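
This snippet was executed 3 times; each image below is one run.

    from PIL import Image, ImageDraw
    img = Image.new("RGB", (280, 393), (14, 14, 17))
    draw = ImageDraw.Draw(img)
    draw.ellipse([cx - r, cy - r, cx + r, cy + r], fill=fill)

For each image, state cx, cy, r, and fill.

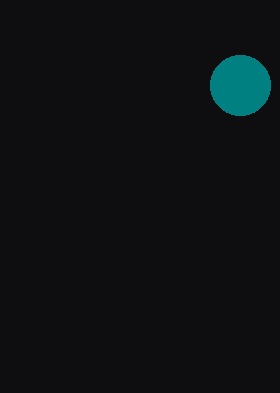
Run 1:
cx = 240, cy = 85, r = 30, fill = 'teal'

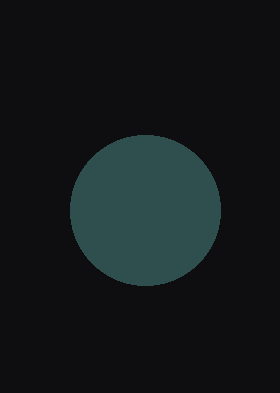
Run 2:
cx = 145
cy = 210
r = 75
fill = 'darkslategray'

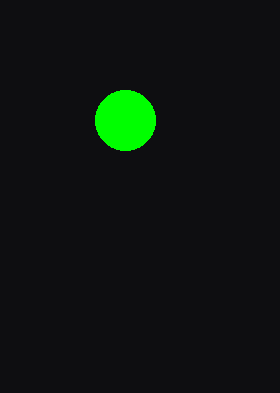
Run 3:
cx = 125, cy = 120, r = 30, fill = 'lime'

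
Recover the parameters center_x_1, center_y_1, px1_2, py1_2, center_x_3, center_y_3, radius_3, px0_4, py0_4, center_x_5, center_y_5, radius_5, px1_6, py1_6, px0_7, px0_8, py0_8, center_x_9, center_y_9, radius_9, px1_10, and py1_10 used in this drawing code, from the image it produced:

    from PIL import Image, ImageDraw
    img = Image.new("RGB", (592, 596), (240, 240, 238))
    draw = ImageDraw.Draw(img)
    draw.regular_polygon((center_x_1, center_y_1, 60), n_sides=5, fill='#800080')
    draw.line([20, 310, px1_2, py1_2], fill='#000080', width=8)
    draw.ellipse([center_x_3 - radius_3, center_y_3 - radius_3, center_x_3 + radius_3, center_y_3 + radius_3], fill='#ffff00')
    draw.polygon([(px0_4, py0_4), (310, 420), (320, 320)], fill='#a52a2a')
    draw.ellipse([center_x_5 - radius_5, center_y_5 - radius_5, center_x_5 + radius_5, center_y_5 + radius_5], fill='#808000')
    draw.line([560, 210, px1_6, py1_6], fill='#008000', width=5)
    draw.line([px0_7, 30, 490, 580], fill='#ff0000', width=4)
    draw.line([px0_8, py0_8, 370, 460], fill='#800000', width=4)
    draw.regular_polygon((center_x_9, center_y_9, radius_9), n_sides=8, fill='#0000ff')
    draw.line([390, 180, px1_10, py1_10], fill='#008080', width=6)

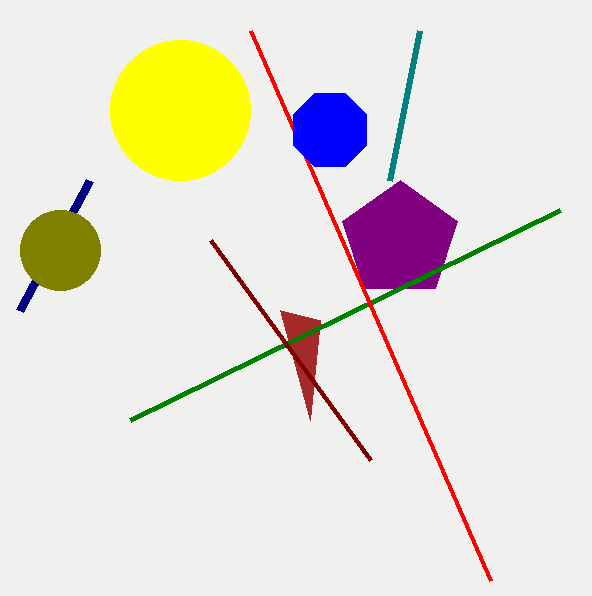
center_x_1 = 400, center_y_1 = 240, px1_2 = 90, py1_2 = 180, center_x_3 = 180, center_y_3 = 110, radius_3 = 70, px0_4 = 280, py0_4 = 310, center_x_5 = 60, center_y_5 = 250, radius_5 = 40, px1_6 = 130, py1_6 = 420, px0_7 = 250, px0_8 = 210, py0_8 = 240, center_x_9 = 330, center_y_9 = 130, radius_9 = 40, px1_10 = 420, py1_10 = 30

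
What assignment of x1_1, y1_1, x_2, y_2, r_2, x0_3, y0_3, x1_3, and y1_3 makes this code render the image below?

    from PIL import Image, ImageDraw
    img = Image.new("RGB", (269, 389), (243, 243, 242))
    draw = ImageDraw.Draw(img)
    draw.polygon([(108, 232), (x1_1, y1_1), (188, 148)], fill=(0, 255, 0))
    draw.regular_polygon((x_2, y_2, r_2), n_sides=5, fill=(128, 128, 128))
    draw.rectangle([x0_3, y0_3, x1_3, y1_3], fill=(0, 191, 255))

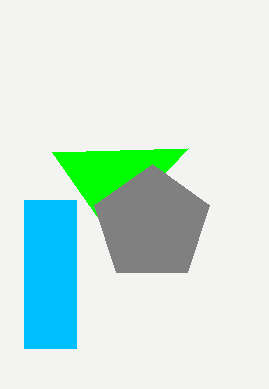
x1_1 = 52
y1_1 = 152
x_2 = 152
y_2 = 224
r_2 = 60
x0_3 = 24
y0_3 = 200
x1_3 = 76
y1_3 = 348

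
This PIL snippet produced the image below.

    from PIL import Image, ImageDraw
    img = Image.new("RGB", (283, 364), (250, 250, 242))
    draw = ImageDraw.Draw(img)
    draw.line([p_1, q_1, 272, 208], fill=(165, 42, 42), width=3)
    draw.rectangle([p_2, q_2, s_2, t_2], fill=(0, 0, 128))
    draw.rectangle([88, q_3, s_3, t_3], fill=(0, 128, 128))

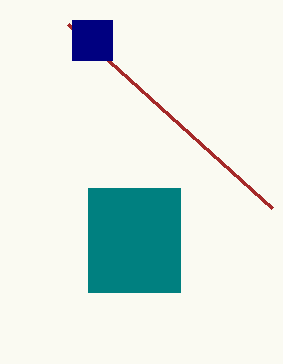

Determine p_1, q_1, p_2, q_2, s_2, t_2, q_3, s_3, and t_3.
p_1 = 68; q_1 = 24; p_2 = 72; q_2 = 20; s_2 = 112; t_2 = 60; q_3 = 188; s_3 = 180; t_3 = 292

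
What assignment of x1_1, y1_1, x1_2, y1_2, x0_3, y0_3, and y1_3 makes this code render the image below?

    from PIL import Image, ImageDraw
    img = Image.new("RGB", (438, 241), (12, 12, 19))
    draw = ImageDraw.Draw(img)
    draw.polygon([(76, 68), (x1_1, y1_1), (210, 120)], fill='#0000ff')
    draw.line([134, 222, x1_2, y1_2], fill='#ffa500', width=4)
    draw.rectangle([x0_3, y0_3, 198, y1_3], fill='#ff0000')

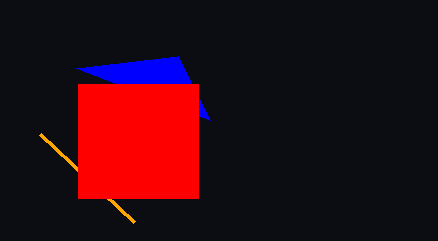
x1_1 = 178
y1_1 = 56
x1_2 = 40
y1_2 = 134
x0_3 = 78
y0_3 = 84
y1_3 = 198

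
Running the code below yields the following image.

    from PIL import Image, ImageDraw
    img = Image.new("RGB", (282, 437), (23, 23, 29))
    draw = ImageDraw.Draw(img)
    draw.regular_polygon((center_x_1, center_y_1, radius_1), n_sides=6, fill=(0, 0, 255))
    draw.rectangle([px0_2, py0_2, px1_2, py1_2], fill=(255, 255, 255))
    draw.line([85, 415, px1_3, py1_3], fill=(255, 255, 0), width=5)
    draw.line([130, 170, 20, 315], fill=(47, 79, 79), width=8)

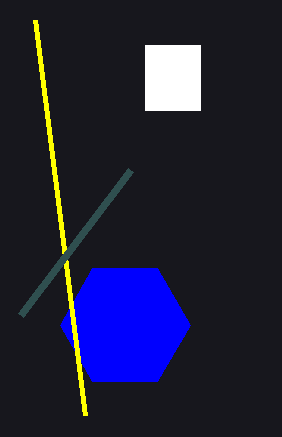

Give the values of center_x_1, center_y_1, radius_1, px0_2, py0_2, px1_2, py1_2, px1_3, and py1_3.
center_x_1 = 125; center_y_1 = 325; radius_1 = 65; px0_2 = 145; py0_2 = 45; px1_2 = 200; py1_2 = 110; px1_3 = 35; py1_3 = 20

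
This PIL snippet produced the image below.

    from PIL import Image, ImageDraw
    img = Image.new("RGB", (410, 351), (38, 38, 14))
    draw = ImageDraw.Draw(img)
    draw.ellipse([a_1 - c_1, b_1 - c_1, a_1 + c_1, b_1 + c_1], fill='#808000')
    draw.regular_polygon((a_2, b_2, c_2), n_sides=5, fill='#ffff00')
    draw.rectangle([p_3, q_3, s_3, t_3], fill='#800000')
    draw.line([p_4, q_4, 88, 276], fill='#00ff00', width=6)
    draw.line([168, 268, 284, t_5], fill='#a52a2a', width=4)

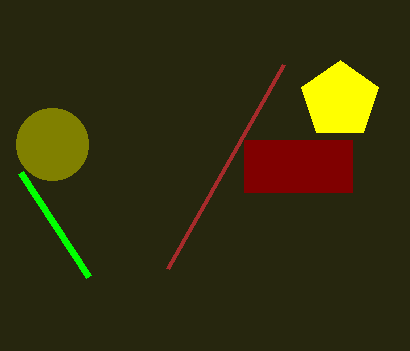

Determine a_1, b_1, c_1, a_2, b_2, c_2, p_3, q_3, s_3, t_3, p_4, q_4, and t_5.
a_1 = 52, b_1 = 144, c_1 = 36, a_2 = 340, b_2 = 100, c_2 = 40, p_3 = 244, q_3 = 140, s_3 = 352, t_3 = 192, p_4 = 20, q_4 = 172, t_5 = 64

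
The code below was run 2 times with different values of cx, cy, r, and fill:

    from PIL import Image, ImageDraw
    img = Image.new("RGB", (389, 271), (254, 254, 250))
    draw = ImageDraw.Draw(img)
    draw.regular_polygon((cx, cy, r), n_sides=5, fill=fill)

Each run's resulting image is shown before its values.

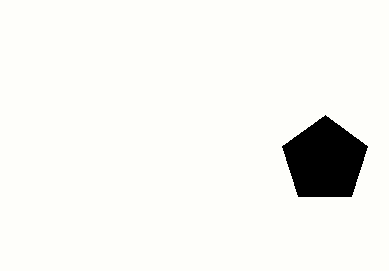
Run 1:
cx = 325
cy = 160
r = 45
fill = 'black'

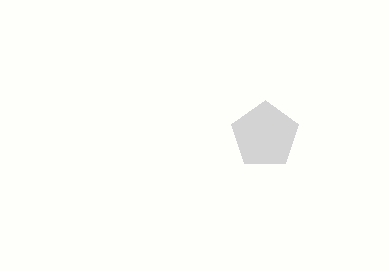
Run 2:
cx = 265
cy = 135
r = 35
fill = 'lightgray'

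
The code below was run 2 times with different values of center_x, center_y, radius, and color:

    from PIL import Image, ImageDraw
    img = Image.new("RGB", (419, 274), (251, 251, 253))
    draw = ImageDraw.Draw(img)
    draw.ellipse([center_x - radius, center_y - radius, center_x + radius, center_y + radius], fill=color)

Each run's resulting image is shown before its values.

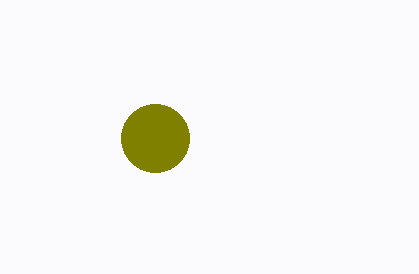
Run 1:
center_x = 155, center_y = 138, radius = 34, color = 'olive'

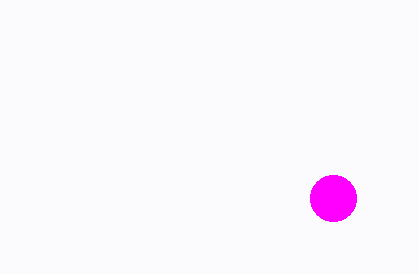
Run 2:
center_x = 333, center_y = 198, radius = 23, color = 'magenta'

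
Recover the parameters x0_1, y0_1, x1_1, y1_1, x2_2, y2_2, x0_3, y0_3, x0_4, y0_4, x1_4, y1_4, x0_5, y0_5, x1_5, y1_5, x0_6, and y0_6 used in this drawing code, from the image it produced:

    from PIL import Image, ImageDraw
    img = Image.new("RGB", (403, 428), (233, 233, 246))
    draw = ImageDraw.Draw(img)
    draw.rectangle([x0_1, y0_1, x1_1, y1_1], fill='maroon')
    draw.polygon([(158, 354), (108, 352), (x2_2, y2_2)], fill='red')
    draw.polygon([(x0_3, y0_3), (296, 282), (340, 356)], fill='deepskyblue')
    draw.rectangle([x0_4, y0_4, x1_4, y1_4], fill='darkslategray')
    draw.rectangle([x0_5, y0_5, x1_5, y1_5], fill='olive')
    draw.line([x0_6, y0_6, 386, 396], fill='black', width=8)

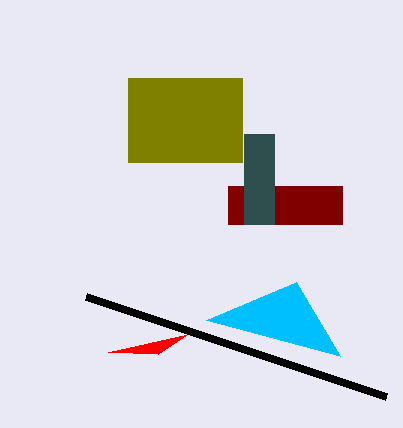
x0_1 = 228
y0_1 = 186
x1_1 = 342
y1_1 = 224
x2_2 = 188
y2_2 = 334
x0_3 = 206
y0_3 = 320
x0_4 = 244
y0_4 = 134
x1_4 = 274
y1_4 = 224
x0_5 = 128
y0_5 = 78
x1_5 = 242
y1_5 = 162
x0_6 = 86
y0_6 = 296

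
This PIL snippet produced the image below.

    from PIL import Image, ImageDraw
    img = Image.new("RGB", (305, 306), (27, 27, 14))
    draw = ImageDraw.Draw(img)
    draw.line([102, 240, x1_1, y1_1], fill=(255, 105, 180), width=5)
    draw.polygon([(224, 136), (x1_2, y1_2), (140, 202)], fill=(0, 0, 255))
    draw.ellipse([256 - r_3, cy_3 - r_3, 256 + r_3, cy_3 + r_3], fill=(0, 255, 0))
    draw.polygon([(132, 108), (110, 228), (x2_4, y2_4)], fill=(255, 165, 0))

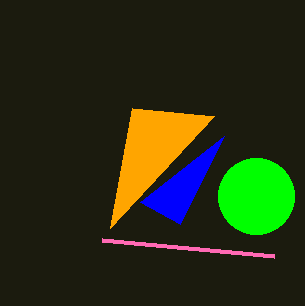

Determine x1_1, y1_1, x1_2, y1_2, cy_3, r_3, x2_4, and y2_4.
x1_1 = 274, y1_1 = 256, x1_2 = 180, y1_2 = 224, cy_3 = 196, r_3 = 38, x2_4 = 214, y2_4 = 116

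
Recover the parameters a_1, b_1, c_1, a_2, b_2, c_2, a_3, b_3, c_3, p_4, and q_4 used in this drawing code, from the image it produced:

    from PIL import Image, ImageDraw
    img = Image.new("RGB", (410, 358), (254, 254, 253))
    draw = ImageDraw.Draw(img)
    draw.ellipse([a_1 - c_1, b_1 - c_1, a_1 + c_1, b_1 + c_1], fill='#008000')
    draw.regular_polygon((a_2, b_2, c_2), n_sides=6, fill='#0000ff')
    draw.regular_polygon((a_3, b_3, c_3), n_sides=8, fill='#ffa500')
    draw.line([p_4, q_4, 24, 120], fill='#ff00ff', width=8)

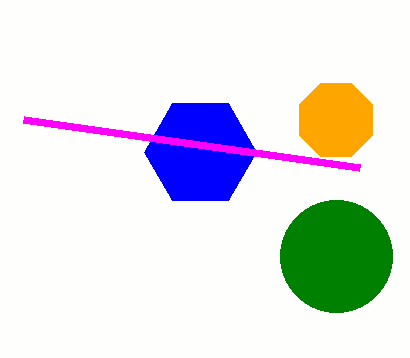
a_1 = 336
b_1 = 256
c_1 = 56
a_2 = 200
b_2 = 152
c_2 = 56
a_3 = 336
b_3 = 120
c_3 = 40
p_4 = 360
q_4 = 168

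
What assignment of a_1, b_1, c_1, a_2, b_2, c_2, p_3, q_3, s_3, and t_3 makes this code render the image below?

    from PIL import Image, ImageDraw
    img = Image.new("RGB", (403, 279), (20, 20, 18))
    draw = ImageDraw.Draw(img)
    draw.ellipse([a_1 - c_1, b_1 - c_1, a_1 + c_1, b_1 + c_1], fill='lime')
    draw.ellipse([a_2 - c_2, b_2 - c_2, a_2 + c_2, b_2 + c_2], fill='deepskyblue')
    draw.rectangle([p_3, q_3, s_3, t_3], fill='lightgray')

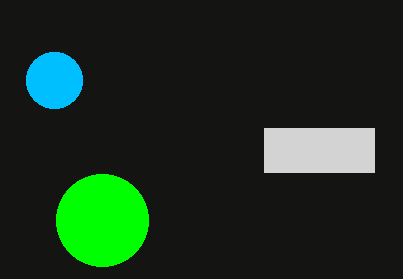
a_1 = 102; b_1 = 220; c_1 = 46; a_2 = 54; b_2 = 80; c_2 = 28; p_3 = 264; q_3 = 128; s_3 = 374; t_3 = 172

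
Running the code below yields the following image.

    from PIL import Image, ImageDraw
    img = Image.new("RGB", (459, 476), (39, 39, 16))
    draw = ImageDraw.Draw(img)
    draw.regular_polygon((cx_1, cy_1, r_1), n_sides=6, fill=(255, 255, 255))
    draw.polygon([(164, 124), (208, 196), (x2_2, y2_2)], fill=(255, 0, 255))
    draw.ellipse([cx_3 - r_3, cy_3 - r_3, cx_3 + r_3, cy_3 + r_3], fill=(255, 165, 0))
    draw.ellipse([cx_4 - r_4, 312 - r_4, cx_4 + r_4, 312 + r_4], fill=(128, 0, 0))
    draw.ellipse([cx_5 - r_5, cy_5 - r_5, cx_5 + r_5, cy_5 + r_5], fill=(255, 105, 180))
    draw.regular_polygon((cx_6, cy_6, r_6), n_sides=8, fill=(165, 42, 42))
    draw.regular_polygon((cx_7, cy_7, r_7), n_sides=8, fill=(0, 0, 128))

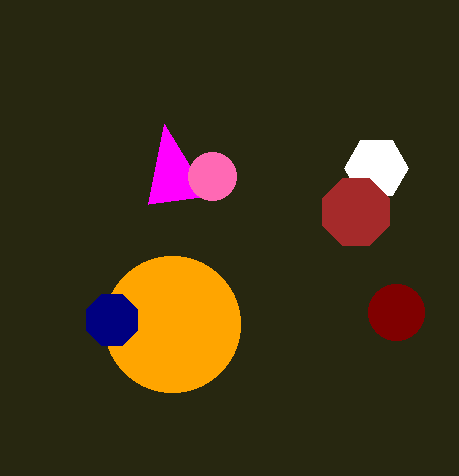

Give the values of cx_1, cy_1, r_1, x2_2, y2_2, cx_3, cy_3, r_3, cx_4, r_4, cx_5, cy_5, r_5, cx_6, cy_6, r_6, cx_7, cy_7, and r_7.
cx_1 = 376, cy_1 = 168, r_1 = 32, x2_2 = 148, y2_2 = 204, cx_3 = 172, cy_3 = 324, r_3 = 68, cx_4 = 396, r_4 = 28, cx_5 = 212, cy_5 = 176, r_5 = 24, cx_6 = 356, cy_6 = 212, r_6 = 36, cx_7 = 112, cy_7 = 320, r_7 = 28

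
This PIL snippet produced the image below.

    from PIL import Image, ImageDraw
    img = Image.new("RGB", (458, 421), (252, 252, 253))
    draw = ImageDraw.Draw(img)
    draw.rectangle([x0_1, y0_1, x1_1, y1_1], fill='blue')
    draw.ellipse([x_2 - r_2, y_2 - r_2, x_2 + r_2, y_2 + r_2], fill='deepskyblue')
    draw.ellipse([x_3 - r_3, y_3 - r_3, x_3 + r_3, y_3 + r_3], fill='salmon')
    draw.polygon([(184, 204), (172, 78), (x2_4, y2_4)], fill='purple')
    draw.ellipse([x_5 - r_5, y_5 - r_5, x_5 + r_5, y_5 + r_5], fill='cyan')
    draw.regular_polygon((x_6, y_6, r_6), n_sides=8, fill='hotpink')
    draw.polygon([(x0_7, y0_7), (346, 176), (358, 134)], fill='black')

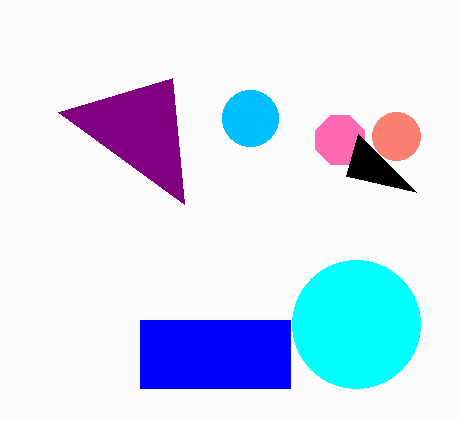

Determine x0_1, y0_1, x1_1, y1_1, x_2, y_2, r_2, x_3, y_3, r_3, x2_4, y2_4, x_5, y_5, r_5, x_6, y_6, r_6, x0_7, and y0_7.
x0_1 = 140; y0_1 = 320; x1_1 = 290; y1_1 = 388; x_2 = 250; y_2 = 118; r_2 = 28; x_3 = 396; y_3 = 136; r_3 = 24; x2_4 = 58; y2_4 = 112; x_5 = 356; y_5 = 324; r_5 = 64; x_6 = 340; y_6 = 140; r_6 = 26; x0_7 = 416; y0_7 = 192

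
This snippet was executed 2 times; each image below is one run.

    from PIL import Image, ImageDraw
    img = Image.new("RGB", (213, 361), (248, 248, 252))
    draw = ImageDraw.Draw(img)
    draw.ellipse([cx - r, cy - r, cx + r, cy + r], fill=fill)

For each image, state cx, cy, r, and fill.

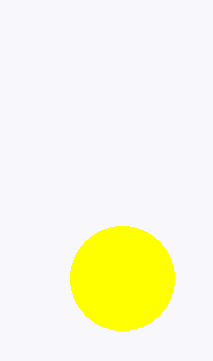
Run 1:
cx = 122, cy = 278, r = 52, fill = 'yellow'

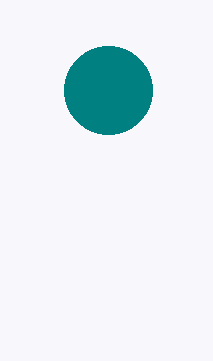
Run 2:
cx = 108; cy = 90; r = 44; fill = 'teal'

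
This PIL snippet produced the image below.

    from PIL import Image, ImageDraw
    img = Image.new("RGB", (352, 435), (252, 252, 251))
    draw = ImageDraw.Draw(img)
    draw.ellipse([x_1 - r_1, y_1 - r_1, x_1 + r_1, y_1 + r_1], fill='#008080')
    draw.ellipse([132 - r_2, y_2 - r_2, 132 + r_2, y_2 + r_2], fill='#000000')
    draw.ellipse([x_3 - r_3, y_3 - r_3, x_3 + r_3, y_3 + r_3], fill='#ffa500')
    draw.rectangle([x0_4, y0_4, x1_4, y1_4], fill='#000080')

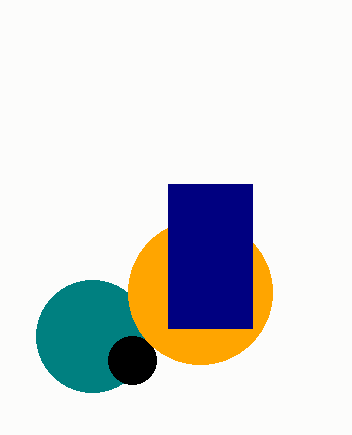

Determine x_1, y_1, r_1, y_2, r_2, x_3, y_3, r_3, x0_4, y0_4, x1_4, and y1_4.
x_1 = 92; y_1 = 336; r_1 = 56; y_2 = 360; r_2 = 24; x_3 = 200; y_3 = 292; r_3 = 72; x0_4 = 168; y0_4 = 184; x1_4 = 252; y1_4 = 328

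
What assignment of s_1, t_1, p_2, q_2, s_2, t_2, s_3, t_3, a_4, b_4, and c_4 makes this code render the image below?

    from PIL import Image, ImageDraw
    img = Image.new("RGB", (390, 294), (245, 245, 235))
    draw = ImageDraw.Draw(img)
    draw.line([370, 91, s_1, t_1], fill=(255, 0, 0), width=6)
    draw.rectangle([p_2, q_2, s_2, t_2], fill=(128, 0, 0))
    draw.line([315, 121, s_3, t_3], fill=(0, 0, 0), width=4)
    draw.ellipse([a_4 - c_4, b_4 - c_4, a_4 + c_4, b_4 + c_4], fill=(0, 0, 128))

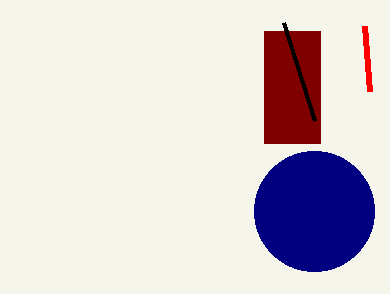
s_1 = 365
t_1 = 26
p_2 = 264
q_2 = 31
s_2 = 320
t_2 = 143
s_3 = 284
t_3 = 23
a_4 = 314
b_4 = 211
c_4 = 60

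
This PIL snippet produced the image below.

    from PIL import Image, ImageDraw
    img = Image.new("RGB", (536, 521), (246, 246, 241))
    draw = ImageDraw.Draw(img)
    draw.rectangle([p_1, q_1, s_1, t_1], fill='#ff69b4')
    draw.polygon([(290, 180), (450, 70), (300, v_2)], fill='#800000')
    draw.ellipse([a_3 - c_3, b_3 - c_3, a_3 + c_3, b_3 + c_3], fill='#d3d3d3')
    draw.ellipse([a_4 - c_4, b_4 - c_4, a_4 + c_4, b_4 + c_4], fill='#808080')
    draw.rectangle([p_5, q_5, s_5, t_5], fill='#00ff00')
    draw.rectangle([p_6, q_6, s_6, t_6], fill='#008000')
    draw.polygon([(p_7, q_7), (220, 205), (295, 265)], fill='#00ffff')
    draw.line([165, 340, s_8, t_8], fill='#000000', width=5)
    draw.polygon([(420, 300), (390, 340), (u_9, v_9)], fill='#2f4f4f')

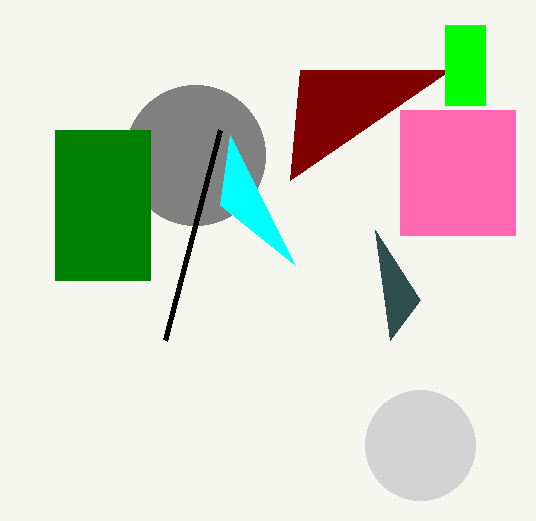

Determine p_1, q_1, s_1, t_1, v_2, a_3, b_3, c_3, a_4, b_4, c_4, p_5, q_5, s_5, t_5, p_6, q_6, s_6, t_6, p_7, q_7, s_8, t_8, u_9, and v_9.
p_1 = 400, q_1 = 110, s_1 = 515, t_1 = 235, v_2 = 70, a_3 = 420, b_3 = 445, c_3 = 55, a_4 = 195, b_4 = 155, c_4 = 70, p_5 = 445, q_5 = 25, s_5 = 485, t_5 = 105, p_6 = 55, q_6 = 130, s_6 = 150, t_6 = 280, p_7 = 230, q_7 = 135, s_8 = 220, t_8 = 130, u_9 = 375, v_9 = 230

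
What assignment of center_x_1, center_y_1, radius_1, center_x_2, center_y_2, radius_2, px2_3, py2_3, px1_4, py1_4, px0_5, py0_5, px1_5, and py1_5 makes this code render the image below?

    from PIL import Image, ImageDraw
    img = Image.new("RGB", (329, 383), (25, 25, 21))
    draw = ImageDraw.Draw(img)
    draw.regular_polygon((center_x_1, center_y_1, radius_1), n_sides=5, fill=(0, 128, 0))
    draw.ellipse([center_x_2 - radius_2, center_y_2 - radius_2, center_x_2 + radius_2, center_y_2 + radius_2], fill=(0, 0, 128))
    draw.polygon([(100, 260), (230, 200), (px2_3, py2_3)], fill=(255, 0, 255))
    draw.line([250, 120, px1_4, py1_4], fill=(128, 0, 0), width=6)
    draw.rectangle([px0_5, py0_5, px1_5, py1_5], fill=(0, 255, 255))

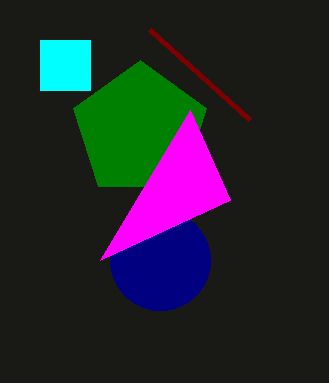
center_x_1 = 140
center_y_1 = 130
radius_1 = 70
center_x_2 = 160
center_y_2 = 260
radius_2 = 50
px2_3 = 190
py2_3 = 110
px1_4 = 150
py1_4 = 30
px0_5 = 40
py0_5 = 40
px1_5 = 90
py1_5 = 90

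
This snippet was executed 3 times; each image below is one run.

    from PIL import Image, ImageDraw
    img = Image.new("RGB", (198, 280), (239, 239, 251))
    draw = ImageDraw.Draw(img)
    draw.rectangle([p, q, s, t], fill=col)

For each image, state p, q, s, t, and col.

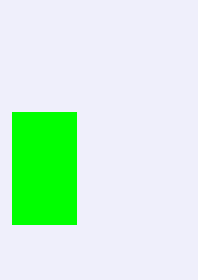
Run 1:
p = 12; q = 112; s = 76; t = 224; col = 'lime'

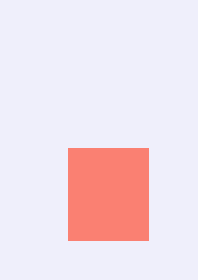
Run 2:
p = 68, q = 148, s = 148, t = 240, col = 'salmon'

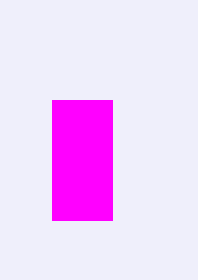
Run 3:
p = 52, q = 100, s = 112, t = 220, col = 'magenta'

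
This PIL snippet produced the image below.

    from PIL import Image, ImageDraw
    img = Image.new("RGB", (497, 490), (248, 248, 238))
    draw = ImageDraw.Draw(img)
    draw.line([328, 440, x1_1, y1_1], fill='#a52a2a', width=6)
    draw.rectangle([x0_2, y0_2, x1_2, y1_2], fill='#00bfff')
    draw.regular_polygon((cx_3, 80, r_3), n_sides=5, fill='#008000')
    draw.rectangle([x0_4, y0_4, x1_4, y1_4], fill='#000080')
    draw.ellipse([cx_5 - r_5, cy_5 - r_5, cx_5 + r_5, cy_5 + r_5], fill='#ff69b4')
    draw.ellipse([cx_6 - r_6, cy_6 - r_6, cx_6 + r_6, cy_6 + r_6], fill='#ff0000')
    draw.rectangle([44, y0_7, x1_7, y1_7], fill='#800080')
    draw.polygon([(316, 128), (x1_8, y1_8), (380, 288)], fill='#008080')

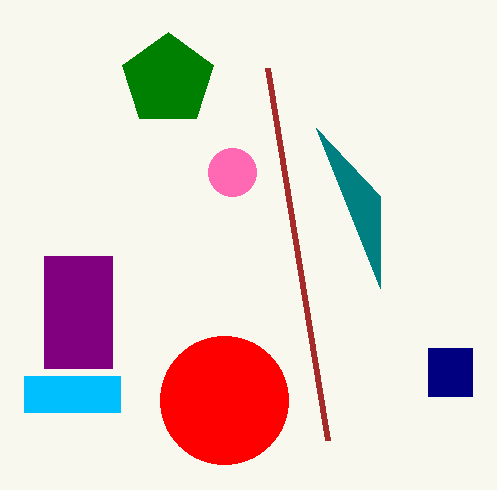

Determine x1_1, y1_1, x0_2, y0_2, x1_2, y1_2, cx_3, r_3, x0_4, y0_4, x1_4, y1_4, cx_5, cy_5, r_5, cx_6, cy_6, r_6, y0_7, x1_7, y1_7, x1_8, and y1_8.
x1_1 = 268
y1_1 = 68
x0_2 = 24
y0_2 = 376
x1_2 = 120
y1_2 = 412
cx_3 = 168
r_3 = 48
x0_4 = 428
y0_4 = 348
x1_4 = 472
y1_4 = 396
cx_5 = 232
cy_5 = 172
r_5 = 24
cx_6 = 224
cy_6 = 400
r_6 = 64
y0_7 = 256
x1_7 = 112
y1_7 = 368
x1_8 = 380
y1_8 = 196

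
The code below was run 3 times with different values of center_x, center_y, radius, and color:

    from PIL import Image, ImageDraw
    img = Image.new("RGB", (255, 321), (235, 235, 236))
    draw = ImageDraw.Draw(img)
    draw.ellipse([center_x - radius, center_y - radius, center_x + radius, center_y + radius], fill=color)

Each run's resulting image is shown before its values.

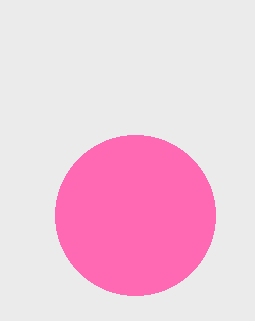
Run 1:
center_x = 135; center_y = 215; radius = 80; color = 'hotpink'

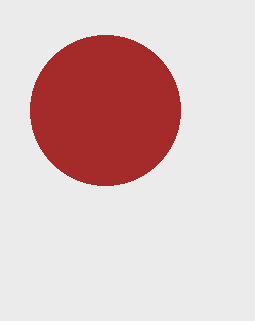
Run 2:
center_x = 105, center_y = 110, radius = 75, color = 'brown'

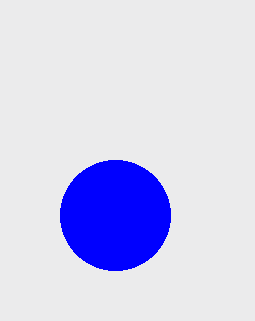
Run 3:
center_x = 115, center_y = 215, radius = 55, color = 'blue'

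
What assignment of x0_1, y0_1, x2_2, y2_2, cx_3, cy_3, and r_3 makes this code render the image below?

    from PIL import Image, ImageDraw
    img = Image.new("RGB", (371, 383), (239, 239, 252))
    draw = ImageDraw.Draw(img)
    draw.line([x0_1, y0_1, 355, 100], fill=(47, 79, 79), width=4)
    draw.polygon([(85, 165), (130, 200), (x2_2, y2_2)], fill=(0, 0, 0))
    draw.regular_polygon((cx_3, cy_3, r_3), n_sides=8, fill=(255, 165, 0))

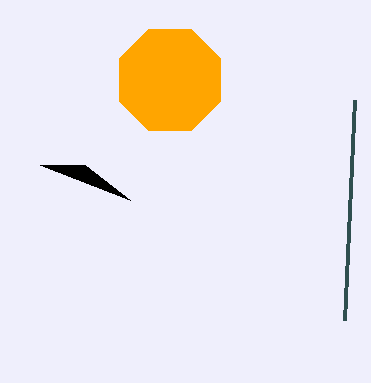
x0_1 = 345
y0_1 = 320
x2_2 = 40
y2_2 = 165
cx_3 = 170
cy_3 = 80
r_3 = 55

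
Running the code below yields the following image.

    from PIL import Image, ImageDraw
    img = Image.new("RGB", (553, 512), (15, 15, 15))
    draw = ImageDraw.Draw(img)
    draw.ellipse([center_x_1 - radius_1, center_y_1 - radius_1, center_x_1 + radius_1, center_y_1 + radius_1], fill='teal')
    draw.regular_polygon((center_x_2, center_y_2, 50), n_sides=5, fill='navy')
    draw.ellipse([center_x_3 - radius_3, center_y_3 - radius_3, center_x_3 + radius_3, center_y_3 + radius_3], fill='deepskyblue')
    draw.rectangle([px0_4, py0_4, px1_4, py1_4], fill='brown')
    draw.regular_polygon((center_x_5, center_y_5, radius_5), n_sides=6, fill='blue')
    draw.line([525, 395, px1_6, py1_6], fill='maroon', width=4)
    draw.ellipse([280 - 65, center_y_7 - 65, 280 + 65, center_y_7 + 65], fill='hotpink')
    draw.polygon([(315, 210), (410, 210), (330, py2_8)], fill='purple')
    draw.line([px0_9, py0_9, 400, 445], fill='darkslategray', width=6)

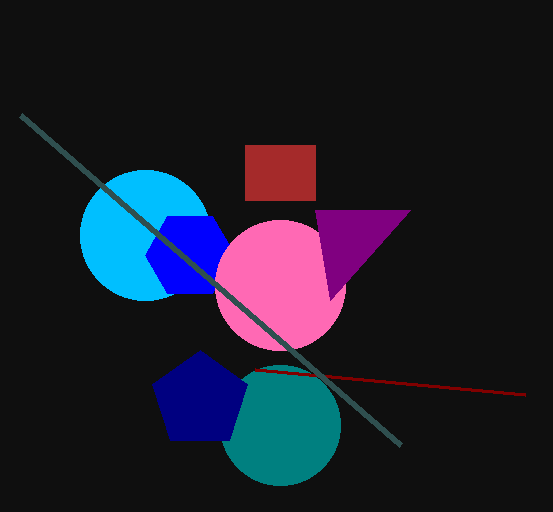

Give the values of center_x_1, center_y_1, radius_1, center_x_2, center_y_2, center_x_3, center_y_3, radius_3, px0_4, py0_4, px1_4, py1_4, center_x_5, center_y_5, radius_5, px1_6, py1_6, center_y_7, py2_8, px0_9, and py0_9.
center_x_1 = 280, center_y_1 = 425, radius_1 = 60, center_x_2 = 200, center_y_2 = 400, center_x_3 = 145, center_y_3 = 235, radius_3 = 65, px0_4 = 245, py0_4 = 145, px1_4 = 315, py1_4 = 200, center_x_5 = 190, center_y_5 = 255, radius_5 = 45, px1_6 = 255, py1_6 = 370, center_y_7 = 285, py2_8 = 300, px0_9 = 20, py0_9 = 115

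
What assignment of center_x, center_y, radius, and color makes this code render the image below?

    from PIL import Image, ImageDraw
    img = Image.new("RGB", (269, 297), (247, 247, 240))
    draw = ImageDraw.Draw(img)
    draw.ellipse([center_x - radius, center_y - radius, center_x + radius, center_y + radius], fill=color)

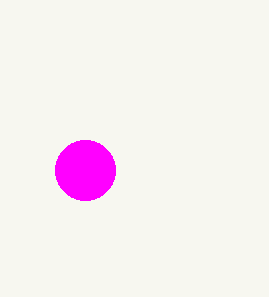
center_x = 85; center_y = 170; radius = 30; color = 'magenta'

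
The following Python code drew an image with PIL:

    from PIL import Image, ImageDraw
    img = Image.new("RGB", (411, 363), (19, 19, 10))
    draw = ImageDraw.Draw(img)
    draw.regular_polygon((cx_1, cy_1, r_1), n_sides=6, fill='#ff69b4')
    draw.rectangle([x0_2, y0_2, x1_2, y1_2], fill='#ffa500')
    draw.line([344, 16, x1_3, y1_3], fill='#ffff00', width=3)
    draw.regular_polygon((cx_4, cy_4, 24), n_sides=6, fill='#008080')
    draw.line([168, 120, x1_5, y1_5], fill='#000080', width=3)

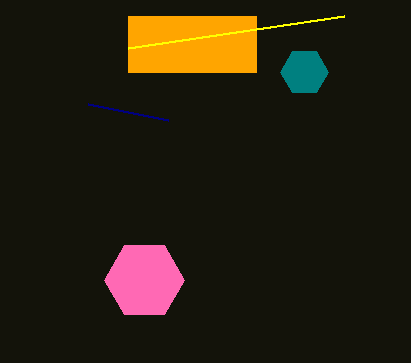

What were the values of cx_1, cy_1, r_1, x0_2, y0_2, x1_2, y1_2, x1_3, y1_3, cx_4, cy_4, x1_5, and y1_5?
cx_1 = 144; cy_1 = 280; r_1 = 40; x0_2 = 128; y0_2 = 16; x1_2 = 256; y1_2 = 72; x1_3 = 128; y1_3 = 48; cx_4 = 304; cy_4 = 72; x1_5 = 88; y1_5 = 104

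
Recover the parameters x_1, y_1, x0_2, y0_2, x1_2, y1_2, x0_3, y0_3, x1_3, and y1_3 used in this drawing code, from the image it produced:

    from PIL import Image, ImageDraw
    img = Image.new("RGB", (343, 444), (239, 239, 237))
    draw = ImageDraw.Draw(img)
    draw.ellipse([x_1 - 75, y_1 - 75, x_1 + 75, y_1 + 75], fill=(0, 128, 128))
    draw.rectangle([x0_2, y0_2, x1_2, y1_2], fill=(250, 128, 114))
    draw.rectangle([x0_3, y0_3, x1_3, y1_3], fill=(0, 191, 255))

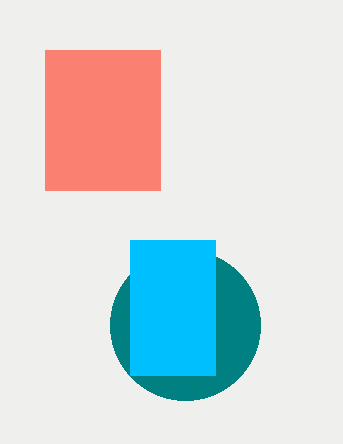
x_1 = 185, y_1 = 325, x0_2 = 45, y0_2 = 50, x1_2 = 160, y1_2 = 190, x0_3 = 130, y0_3 = 240, x1_3 = 215, y1_3 = 375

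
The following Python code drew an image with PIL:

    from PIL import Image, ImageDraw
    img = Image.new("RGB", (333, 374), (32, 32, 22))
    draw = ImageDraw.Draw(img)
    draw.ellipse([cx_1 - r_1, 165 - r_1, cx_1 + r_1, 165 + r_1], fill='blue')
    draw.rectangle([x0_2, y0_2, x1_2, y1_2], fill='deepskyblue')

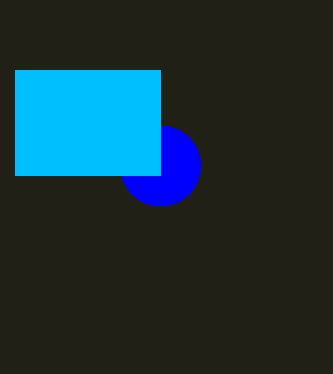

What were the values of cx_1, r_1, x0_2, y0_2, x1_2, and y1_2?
cx_1 = 160
r_1 = 40
x0_2 = 15
y0_2 = 70
x1_2 = 160
y1_2 = 175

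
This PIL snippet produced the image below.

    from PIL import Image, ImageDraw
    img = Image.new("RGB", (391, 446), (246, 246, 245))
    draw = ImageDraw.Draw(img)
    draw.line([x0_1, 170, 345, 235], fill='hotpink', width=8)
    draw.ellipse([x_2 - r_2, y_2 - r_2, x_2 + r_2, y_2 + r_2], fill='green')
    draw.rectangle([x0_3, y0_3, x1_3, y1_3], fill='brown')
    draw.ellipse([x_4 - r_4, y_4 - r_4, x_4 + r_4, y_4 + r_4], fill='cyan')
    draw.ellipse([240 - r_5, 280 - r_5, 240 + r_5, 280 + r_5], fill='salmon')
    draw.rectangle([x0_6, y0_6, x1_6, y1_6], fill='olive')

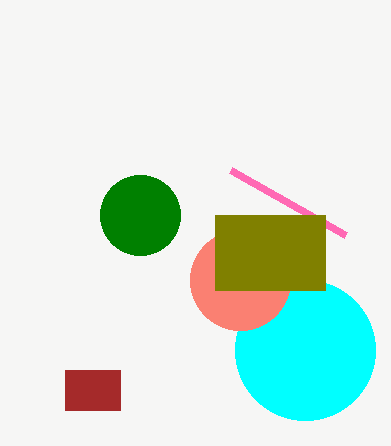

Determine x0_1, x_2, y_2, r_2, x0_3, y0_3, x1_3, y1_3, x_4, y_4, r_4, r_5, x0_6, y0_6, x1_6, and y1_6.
x0_1 = 230, x_2 = 140, y_2 = 215, r_2 = 40, x0_3 = 65, y0_3 = 370, x1_3 = 120, y1_3 = 410, x_4 = 305, y_4 = 350, r_4 = 70, r_5 = 50, x0_6 = 215, y0_6 = 215, x1_6 = 325, y1_6 = 290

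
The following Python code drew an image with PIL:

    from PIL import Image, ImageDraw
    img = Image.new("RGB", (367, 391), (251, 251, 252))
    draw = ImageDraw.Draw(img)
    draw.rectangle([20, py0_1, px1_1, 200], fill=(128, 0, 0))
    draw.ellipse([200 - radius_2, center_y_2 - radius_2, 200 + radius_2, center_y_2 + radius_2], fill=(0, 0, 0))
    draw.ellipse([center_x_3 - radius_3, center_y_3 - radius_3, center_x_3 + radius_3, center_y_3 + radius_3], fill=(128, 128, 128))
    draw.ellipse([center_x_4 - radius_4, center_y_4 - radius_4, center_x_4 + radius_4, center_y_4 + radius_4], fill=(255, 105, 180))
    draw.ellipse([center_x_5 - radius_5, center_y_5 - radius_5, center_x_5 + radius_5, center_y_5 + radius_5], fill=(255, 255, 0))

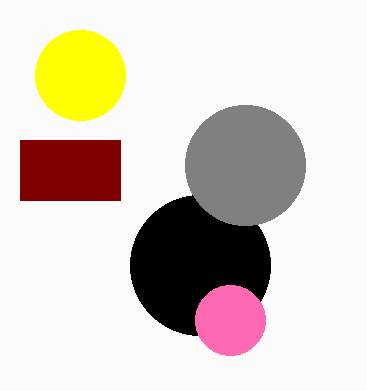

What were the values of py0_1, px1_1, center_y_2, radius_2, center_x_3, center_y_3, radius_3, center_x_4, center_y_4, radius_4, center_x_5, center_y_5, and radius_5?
py0_1 = 140, px1_1 = 120, center_y_2 = 265, radius_2 = 70, center_x_3 = 245, center_y_3 = 165, radius_3 = 60, center_x_4 = 230, center_y_4 = 320, radius_4 = 35, center_x_5 = 80, center_y_5 = 75, radius_5 = 45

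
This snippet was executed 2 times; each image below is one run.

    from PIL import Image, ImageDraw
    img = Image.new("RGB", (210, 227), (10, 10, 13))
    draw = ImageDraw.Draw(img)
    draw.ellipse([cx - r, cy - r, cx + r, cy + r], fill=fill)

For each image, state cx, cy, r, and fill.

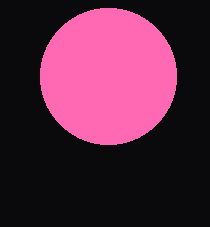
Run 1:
cx = 108
cy = 76
r = 68
fill = 'hotpink'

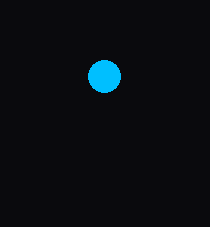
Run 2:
cx = 104; cy = 76; r = 16; fill = 'deepskyblue'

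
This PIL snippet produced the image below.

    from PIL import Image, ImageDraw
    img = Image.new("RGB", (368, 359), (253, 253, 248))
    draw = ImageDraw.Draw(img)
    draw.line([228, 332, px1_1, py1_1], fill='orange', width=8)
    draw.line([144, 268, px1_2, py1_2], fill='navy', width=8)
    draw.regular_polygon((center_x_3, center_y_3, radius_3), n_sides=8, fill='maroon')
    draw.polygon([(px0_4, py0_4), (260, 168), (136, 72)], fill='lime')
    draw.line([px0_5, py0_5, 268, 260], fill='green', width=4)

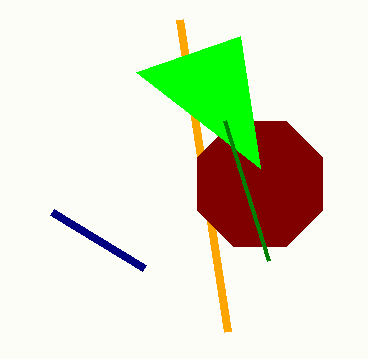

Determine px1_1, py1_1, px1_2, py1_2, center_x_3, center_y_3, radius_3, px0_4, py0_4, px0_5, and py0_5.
px1_1 = 180; py1_1 = 20; px1_2 = 52; py1_2 = 212; center_x_3 = 260; center_y_3 = 184; radius_3 = 68; px0_4 = 240; py0_4 = 36; px0_5 = 224; py0_5 = 120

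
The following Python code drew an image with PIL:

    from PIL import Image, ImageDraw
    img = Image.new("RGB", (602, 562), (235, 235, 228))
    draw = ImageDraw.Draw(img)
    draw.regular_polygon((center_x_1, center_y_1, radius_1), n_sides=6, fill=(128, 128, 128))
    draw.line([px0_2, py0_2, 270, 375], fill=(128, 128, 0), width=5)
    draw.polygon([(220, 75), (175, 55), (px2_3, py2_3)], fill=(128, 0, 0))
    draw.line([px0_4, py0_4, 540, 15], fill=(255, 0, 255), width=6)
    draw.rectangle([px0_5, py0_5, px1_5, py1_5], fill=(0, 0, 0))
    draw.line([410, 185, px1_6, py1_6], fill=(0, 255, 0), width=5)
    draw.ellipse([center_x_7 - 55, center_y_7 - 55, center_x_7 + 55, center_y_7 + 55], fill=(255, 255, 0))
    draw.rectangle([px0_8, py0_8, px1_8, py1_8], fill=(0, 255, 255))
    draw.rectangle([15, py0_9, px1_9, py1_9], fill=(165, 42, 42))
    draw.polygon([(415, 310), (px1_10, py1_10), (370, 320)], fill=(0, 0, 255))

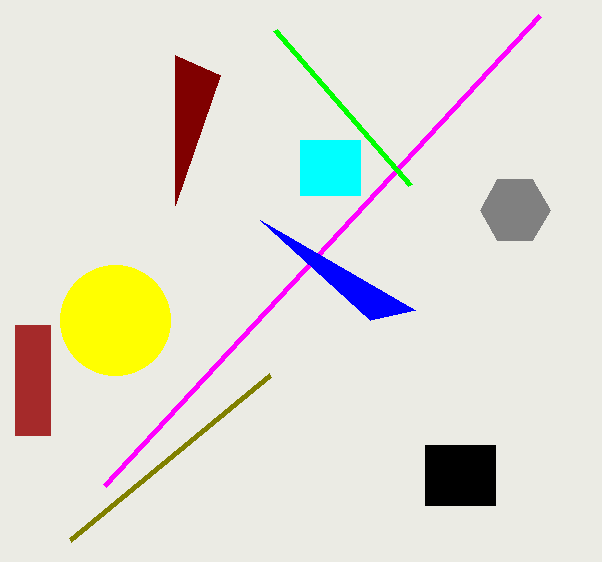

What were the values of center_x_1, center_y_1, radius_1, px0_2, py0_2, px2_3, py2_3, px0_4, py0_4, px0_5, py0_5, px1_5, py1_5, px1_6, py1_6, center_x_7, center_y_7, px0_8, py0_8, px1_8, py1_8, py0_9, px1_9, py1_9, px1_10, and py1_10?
center_x_1 = 515, center_y_1 = 210, radius_1 = 35, px0_2 = 70, py0_2 = 540, px2_3 = 175, py2_3 = 205, px0_4 = 105, py0_4 = 485, px0_5 = 425, py0_5 = 445, px1_5 = 495, py1_5 = 505, px1_6 = 275, py1_6 = 30, center_x_7 = 115, center_y_7 = 320, px0_8 = 300, py0_8 = 140, px1_8 = 360, py1_8 = 195, py0_9 = 325, px1_9 = 50, py1_9 = 435, px1_10 = 260, py1_10 = 220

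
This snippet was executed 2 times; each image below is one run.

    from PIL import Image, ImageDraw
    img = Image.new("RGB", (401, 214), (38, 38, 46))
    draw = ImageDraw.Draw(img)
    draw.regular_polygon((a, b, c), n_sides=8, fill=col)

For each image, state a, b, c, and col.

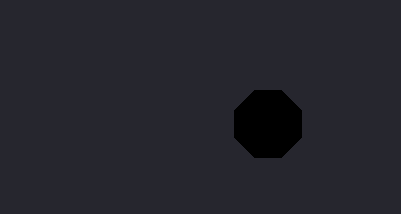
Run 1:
a = 268
b = 124
c = 36
col = 'black'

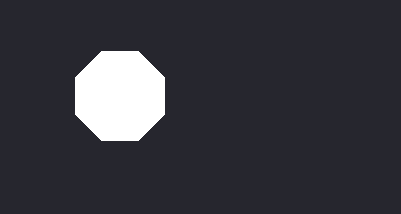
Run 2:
a = 120
b = 96
c = 48
col = 'white'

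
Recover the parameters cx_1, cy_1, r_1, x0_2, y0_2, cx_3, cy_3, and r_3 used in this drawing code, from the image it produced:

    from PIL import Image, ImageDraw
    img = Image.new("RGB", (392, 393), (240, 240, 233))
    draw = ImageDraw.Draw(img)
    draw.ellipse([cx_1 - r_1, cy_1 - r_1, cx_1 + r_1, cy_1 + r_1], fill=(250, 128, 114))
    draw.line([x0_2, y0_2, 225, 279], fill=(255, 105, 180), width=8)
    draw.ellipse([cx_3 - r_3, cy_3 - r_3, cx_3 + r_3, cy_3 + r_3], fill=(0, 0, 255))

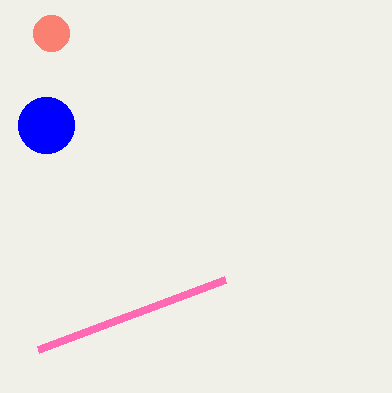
cx_1 = 51
cy_1 = 33
r_1 = 18
x0_2 = 38
y0_2 = 349
cx_3 = 46
cy_3 = 125
r_3 = 28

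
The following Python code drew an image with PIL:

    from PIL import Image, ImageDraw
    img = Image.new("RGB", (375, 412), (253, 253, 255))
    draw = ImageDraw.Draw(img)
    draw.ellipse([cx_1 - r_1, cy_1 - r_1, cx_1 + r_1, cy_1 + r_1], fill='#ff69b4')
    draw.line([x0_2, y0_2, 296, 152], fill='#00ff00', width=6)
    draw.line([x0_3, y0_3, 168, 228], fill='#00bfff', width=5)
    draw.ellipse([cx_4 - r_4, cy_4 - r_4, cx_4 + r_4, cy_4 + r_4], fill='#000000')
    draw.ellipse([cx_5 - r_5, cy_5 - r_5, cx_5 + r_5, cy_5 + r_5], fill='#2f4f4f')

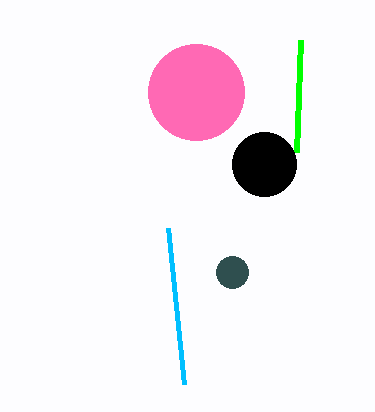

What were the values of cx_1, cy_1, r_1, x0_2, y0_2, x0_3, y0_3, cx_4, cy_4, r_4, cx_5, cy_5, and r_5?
cx_1 = 196
cy_1 = 92
r_1 = 48
x0_2 = 300
y0_2 = 40
x0_3 = 184
y0_3 = 384
cx_4 = 264
cy_4 = 164
r_4 = 32
cx_5 = 232
cy_5 = 272
r_5 = 16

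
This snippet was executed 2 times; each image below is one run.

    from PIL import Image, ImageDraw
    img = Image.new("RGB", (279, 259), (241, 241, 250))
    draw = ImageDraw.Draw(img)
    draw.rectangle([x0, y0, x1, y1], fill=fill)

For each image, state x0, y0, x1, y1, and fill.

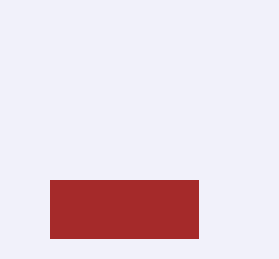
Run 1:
x0 = 50, y0 = 180, x1 = 198, y1 = 238, fill = 'brown'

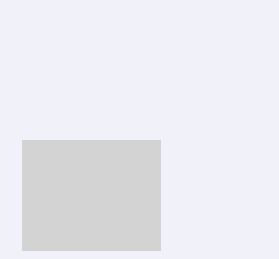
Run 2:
x0 = 22
y0 = 140
x1 = 160
y1 = 250
fill = 'lightgray'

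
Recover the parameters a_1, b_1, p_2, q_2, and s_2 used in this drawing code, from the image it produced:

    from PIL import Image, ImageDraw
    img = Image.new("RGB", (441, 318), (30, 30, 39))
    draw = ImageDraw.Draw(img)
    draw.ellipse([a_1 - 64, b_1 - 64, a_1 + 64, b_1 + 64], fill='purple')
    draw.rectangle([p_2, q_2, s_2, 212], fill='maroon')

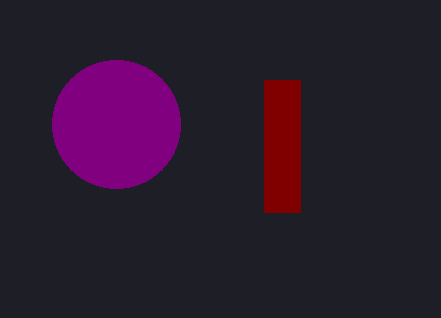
a_1 = 116
b_1 = 124
p_2 = 264
q_2 = 80
s_2 = 300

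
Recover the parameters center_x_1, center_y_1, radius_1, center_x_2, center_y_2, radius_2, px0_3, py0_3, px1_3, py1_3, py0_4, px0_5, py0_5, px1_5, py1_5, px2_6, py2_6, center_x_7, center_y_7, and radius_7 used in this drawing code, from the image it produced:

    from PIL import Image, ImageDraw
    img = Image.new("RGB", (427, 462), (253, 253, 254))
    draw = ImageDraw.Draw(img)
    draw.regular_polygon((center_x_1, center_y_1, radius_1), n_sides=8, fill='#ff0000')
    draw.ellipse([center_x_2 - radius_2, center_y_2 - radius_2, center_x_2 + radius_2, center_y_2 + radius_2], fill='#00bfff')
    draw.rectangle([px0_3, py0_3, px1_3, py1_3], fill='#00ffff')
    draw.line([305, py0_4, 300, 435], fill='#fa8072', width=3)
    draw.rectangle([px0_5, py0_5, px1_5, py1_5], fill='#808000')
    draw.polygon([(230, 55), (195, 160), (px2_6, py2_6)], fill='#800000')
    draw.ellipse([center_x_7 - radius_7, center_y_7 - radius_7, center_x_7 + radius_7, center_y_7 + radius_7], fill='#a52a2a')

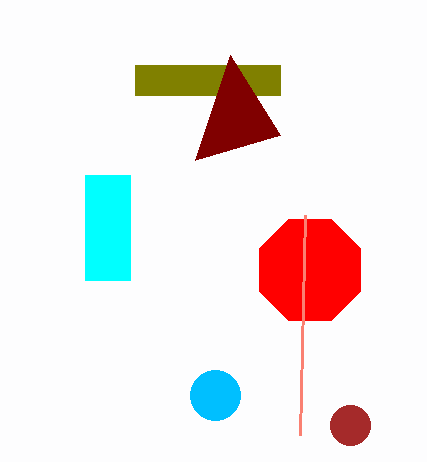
center_x_1 = 310; center_y_1 = 270; radius_1 = 55; center_x_2 = 215; center_y_2 = 395; radius_2 = 25; px0_3 = 85; py0_3 = 175; px1_3 = 130; py1_3 = 280; py0_4 = 215; px0_5 = 135; py0_5 = 65; px1_5 = 280; py1_5 = 95; px2_6 = 280; py2_6 = 135; center_x_7 = 350; center_y_7 = 425; radius_7 = 20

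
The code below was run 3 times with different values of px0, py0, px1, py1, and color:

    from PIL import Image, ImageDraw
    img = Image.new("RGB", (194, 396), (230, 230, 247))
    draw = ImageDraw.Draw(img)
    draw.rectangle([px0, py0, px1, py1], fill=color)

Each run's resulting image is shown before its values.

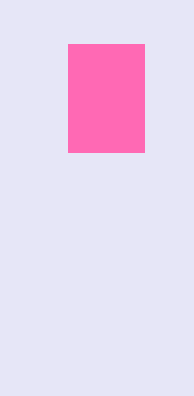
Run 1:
px0 = 68, py0 = 44, px1 = 144, py1 = 152, color = 'hotpink'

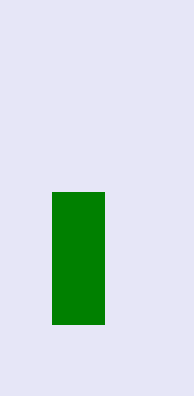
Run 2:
px0 = 52, py0 = 192, px1 = 104, py1 = 324, color = 'green'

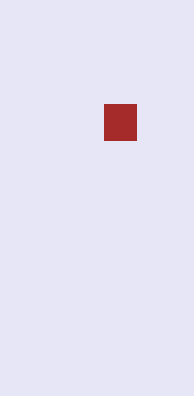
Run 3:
px0 = 104; py0 = 104; px1 = 136; py1 = 140; color = 'brown'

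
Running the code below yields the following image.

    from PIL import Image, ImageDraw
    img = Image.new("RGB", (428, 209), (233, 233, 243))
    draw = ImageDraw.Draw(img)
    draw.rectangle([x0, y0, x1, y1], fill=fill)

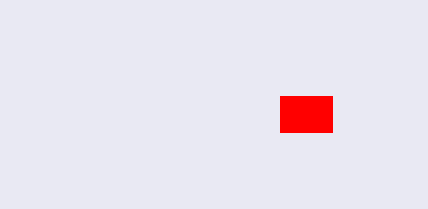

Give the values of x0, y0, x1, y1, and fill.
x0 = 280; y0 = 96; x1 = 332; y1 = 132; fill = 'red'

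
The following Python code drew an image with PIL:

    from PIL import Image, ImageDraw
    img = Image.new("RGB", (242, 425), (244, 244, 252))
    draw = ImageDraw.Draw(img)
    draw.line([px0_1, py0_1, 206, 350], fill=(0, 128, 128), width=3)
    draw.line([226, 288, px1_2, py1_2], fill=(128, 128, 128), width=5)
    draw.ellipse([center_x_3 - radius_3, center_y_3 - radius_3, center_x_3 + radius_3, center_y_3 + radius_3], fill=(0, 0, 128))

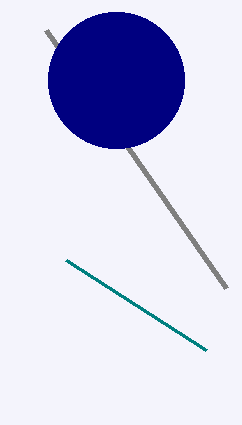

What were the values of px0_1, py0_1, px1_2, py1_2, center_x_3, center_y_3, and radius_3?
px0_1 = 66, py0_1 = 260, px1_2 = 46, py1_2 = 30, center_x_3 = 116, center_y_3 = 80, radius_3 = 68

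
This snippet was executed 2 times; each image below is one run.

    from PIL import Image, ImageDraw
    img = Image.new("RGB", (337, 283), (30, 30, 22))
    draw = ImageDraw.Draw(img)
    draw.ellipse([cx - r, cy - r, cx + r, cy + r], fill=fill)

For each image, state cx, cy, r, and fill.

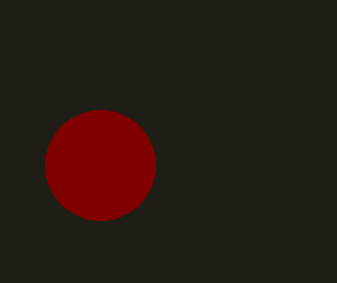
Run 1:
cx = 100; cy = 165; r = 55; fill = 'maroon'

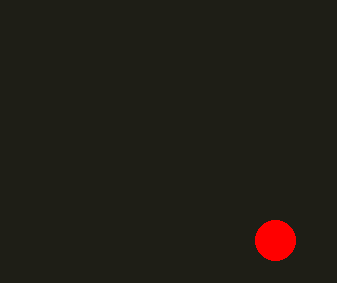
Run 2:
cx = 275
cy = 240
r = 20
fill = 'red'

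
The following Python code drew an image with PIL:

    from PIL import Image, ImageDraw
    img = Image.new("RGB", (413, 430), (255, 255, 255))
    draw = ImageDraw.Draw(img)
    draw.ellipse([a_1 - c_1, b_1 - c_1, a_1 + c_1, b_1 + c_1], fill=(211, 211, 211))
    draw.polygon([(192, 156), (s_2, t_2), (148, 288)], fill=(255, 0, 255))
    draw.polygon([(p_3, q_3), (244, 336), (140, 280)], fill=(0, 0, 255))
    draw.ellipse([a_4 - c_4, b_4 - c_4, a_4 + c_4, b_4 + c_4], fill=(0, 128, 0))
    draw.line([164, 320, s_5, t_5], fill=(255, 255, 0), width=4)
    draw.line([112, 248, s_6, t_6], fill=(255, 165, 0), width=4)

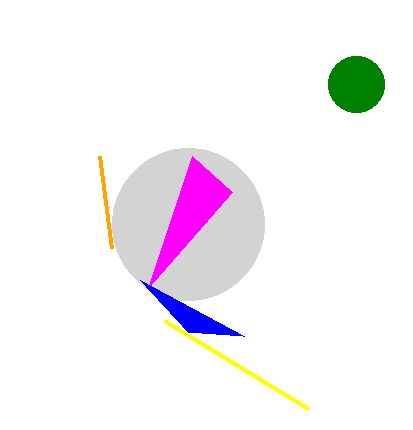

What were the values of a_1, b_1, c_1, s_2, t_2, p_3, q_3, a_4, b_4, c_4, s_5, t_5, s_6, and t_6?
a_1 = 188
b_1 = 224
c_1 = 76
s_2 = 232
t_2 = 192
p_3 = 188
q_3 = 332
a_4 = 356
b_4 = 84
c_4 = 28
s_5 = 308
t_5 = 408
s_6 = 100
t_6 = 156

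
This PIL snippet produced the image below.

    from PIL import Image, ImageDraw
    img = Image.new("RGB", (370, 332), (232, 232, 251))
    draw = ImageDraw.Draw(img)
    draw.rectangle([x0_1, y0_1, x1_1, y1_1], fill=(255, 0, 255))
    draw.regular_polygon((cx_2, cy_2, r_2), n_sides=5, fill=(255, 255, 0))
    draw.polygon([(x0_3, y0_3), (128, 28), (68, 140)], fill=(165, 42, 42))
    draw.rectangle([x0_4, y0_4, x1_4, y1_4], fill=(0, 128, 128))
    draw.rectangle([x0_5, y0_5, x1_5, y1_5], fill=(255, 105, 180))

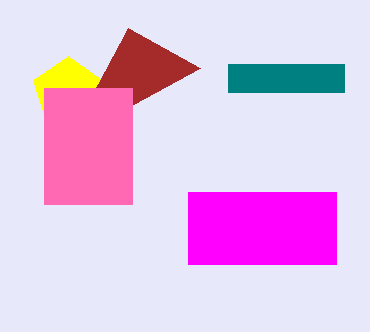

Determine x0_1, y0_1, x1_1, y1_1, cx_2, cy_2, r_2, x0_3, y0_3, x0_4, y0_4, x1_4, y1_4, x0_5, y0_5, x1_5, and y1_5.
x0_1 = 188
y0_1 = 192
x1_1 = 336
y1_1 = 264
cx_2 = 68
cy_2 = 92
r_2 = 36
x0_3 = 200
y0_3 = 68
x0_4 = 228
y0_4 = 64
x1_4 = 344
y1_4 = 92
x0_5 = 44
y0_5 = 88
x1_5 = 132
y1_5 = 204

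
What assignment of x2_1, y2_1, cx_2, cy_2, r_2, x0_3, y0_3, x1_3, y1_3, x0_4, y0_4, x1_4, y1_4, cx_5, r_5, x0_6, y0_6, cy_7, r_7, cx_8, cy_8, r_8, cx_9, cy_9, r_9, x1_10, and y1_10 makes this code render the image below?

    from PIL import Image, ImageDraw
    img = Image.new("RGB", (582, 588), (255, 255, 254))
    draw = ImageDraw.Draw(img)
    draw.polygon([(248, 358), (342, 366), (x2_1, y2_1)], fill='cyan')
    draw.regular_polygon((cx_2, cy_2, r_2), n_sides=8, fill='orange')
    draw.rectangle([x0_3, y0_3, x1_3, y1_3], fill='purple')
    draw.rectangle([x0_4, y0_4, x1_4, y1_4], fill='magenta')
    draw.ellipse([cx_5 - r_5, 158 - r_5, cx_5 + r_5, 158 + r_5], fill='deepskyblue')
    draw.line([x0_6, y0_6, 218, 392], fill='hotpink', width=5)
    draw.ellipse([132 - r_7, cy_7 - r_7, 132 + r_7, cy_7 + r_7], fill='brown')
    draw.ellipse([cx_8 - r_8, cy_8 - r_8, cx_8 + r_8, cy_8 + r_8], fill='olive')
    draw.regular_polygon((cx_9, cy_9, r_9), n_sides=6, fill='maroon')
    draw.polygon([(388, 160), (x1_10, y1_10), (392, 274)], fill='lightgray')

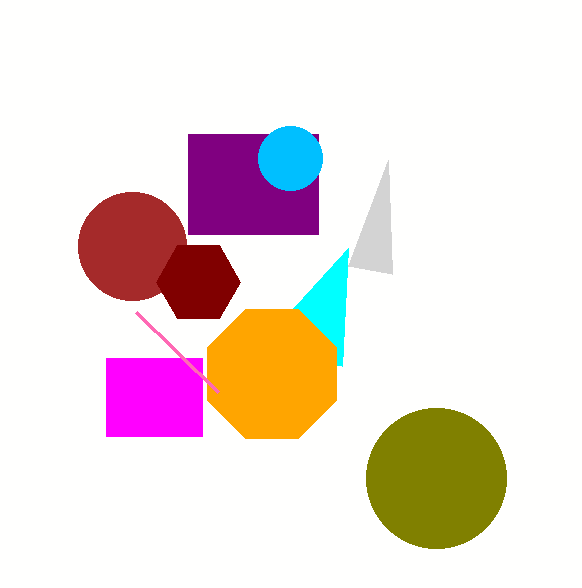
x2_1 = 348, y2_1 = 248, cx_2 = 272, cy_2 = 374, r_2 = 70, x0_3 = 188, y0_3 = 134, x1_3 = 318, y1_3 = 234, x0_4 = 106, y0_4 = 358, x1_4 = 202, y1_4 = 436, cx_5 = 290, r_5 = 32, x0_6 = 136, y0_6 = 312, cy_7 = 246, r_7 = 54, cx_8 = 436, cy_8 = 478, r_8 = 70, cx_9 = 198, cy_9 = 282, r_9 = 42, x1_10 = 348, y1_10 = 266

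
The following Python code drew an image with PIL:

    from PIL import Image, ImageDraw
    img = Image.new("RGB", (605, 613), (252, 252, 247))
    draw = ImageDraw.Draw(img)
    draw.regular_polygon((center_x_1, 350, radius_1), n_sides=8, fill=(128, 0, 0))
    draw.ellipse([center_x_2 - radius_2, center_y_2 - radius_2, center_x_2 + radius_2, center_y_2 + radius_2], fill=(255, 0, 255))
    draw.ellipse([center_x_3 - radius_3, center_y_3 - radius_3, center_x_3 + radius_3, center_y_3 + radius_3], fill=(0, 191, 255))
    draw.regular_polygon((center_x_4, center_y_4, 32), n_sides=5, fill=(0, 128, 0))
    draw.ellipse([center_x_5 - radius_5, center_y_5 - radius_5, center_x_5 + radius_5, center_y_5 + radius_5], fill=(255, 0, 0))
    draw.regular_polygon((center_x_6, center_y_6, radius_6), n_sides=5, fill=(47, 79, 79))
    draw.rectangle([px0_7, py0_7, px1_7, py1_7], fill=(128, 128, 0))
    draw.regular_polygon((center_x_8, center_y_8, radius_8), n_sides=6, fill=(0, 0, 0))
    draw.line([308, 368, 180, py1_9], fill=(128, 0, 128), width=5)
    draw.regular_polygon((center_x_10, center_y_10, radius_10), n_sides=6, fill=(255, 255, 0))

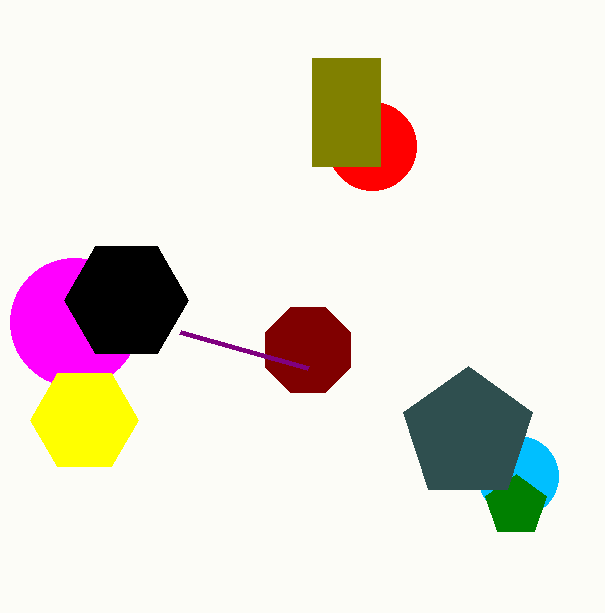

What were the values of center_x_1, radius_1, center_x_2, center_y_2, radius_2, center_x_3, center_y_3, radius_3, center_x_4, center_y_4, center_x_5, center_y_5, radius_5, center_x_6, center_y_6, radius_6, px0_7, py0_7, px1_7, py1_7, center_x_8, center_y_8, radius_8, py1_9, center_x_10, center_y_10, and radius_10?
center_x_1 = 308, radius_1 = 46, center_x_2 = 74, center_y_2 = 322, radius_2 = 64, center_x_3 = 518, center_y_3 = 476, radius_3 = 40, center_x_4 = 516, center_y_4 = 506, center_x_5 = 372, center_y_5 = 146, radius_5 = 44, center_x_6 = 468, center_y_6 = 434, radius_6 = 68, px0_7 = 312, py0_7 = 58, px1_7 = 380, py1_7 = 166, center_x_8 = 126, center_y_8 = 300, radius_8 = 62, py1_9 = 332, center_x_10 = 84, center_y_10 = 420, radius_10 = 54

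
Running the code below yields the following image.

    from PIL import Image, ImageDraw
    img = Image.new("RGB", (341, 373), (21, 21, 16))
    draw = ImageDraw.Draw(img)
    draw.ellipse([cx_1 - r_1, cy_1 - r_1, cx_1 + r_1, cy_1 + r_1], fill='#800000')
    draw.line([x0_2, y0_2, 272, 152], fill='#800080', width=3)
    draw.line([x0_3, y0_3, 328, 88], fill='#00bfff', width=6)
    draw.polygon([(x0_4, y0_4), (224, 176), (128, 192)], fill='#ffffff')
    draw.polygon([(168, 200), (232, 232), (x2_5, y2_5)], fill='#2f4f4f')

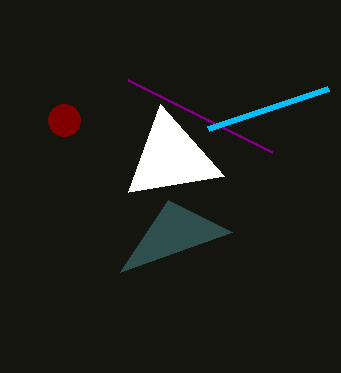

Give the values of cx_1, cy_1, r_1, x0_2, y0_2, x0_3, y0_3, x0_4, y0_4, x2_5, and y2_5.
cx_1 = 64; cy_1 = 120; r_1 = 16; x0_2 = 128; y0_2 = 80; x0_3 = 208; y0_3 = 128; x0_4 = 160; y0_4 = 104; x2_5 = 120; y2_5 = 272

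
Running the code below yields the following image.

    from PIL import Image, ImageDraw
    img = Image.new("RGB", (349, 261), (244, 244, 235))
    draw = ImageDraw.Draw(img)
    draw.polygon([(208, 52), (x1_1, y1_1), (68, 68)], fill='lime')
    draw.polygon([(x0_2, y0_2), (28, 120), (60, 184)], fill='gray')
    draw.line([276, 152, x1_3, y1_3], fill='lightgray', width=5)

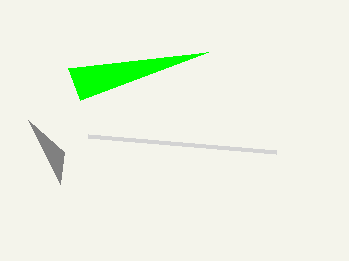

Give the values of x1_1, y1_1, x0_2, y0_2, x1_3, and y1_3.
x1_1 = 80; y1_1 = 100; x0_2 = 64; y0_2 = 152; x1_3 = 88; y1_3 = 136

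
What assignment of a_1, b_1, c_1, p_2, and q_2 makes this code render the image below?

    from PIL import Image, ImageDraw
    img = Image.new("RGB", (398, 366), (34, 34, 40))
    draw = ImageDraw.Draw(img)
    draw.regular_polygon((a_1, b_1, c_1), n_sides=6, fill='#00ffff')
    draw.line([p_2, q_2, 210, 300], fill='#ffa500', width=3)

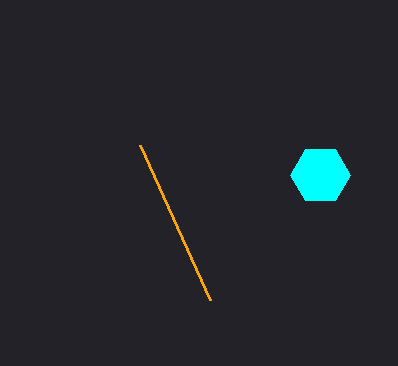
a_1 = 320; b_1 = 175; c_1 = 30; p_2 = 140; q_2 = 145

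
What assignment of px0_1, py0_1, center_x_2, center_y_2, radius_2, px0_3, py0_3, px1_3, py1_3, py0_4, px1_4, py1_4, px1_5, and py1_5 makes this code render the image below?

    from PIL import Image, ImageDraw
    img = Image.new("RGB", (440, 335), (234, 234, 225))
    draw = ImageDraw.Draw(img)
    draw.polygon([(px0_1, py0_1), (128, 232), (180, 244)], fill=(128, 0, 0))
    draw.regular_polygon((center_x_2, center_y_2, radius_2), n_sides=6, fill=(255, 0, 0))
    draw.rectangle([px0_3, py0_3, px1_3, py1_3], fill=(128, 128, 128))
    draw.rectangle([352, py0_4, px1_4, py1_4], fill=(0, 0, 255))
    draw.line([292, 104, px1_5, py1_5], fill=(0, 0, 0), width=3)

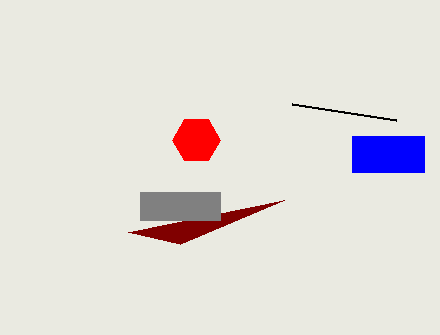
px0_1 = 284
py0_1 = 200
center_x_2 = 196
center_y_2 = 140
radius_2 = 24
px0_3 = 140
py0_3 = 192
px1_3 = 220
py1_3 = 220
py0_4 = 136
px1_4 = 424
py1_4 = 172
px1_5 = 396
py1_5 = 120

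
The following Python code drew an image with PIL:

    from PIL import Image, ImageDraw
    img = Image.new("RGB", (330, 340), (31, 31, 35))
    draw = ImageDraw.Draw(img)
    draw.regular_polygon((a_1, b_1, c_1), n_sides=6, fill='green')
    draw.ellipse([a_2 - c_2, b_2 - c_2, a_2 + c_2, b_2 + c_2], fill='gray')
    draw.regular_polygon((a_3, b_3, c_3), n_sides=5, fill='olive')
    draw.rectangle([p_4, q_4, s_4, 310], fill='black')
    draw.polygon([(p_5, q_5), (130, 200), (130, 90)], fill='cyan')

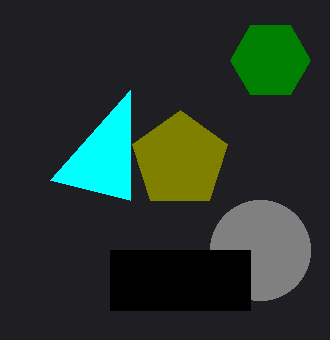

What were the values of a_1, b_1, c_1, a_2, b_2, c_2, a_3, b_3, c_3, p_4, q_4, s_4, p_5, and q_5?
a_1 = 270; b_1 = 60; c_1 = 40; a_2 = 260; b_2 = 250; c_2 = 50; a_3 = 180; b_3 = 160; c_3 = 50; p_4 = 110; q_4 = 250; s_4 = 250; p_5 = 50; q_5 = 180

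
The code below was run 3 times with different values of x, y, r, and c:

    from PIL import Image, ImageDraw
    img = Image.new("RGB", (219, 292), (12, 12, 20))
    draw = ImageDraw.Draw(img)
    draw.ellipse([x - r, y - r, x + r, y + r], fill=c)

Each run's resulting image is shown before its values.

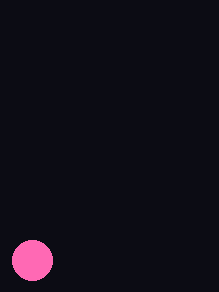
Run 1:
x = 32; y = 260; r = 20; c = 'hotpink'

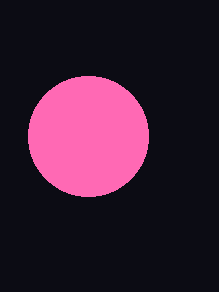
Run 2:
x = 88, y = 136, r = 60, c = 'hotpink'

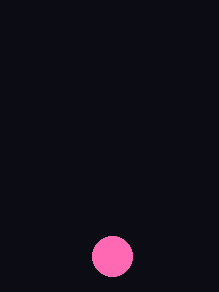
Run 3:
x = 112
y = 256
r = 20
c = 'hotpink'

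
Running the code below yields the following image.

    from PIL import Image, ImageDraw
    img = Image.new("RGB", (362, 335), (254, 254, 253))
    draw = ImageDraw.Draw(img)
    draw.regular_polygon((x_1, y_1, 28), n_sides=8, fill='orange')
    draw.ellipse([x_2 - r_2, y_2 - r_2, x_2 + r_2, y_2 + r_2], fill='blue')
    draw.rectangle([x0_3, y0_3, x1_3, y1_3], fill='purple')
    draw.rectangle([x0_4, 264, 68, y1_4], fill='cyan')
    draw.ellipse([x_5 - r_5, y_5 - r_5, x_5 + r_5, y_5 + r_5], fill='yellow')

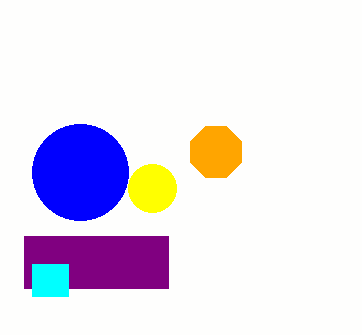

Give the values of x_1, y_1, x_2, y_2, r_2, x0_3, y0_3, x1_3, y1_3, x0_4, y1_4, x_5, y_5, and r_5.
x_1 = 216, y_1 = 152, x_2 = 80, y_2 = 172, r_2 = 48, x0_3 = 24, y0_3 = 236, x1_3 = 168, y1_3 = 288, x0_4 = 32, y1_4 = 296, x_5 = 152, y_5 = 188, r_5 = 24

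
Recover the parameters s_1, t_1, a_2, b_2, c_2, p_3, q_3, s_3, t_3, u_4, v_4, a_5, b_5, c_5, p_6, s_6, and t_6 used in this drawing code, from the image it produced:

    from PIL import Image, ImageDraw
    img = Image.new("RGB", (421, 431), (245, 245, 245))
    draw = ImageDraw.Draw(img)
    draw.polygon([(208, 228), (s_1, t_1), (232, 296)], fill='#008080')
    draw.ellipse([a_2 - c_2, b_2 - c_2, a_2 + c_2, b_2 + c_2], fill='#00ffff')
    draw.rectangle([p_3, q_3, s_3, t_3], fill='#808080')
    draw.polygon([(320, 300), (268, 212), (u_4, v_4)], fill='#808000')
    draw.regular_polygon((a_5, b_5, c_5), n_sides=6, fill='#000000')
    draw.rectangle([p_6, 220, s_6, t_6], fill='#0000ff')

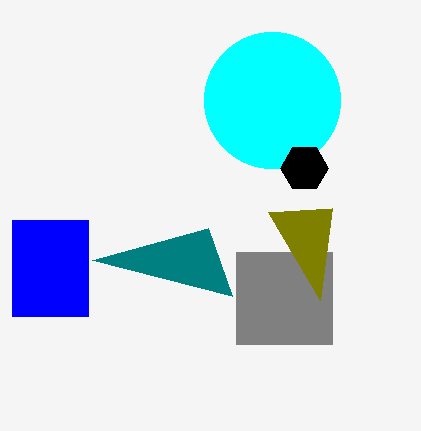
s_1 = 92, t_1 = 260, a_2 = 272, b_2 = 100, c_2 = 68, p_3 = 236, q_3 = 252, s_3 = 332, t_3 = 344, u_4 = 332, v_4 = 208, a_5 = 304, b_5 = 168, c_5 = 24, p_6 = 12, s_6 = 88, t_6 = 316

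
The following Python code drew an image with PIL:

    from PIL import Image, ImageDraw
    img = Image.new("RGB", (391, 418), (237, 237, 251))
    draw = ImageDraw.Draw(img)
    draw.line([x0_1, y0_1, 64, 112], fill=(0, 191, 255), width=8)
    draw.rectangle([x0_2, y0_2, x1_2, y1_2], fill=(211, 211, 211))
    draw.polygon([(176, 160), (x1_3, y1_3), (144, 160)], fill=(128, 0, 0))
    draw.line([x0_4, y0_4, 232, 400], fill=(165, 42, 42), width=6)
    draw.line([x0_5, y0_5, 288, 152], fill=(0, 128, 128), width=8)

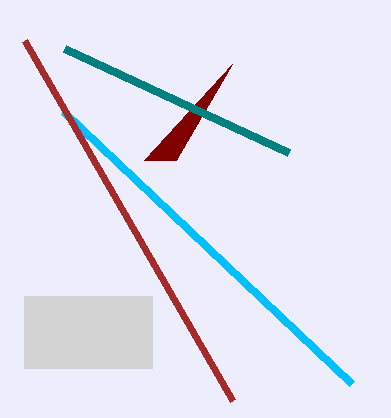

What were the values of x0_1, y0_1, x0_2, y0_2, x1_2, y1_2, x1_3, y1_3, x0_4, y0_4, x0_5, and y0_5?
x0_1 = 352
y0_1 = 384
x0_2 = 24
y0_2 = 296
x1_2 = 152
y1_2 = 368
x1_3 = 232
y1_3 = 64
x0_4 = 24
y0_4 = 40
x0_5 = 64
y0_5 = 48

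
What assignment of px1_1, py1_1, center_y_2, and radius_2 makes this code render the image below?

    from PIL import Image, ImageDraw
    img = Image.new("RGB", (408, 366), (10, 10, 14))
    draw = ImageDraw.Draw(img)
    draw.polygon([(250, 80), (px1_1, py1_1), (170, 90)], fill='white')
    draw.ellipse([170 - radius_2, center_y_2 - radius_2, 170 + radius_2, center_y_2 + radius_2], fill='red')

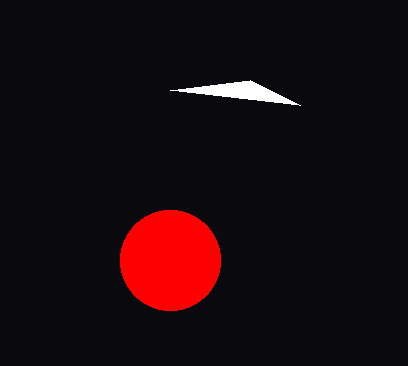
px1_1 = 300; py1_1 = 105; center_y_2 = 260; radius_2 = 50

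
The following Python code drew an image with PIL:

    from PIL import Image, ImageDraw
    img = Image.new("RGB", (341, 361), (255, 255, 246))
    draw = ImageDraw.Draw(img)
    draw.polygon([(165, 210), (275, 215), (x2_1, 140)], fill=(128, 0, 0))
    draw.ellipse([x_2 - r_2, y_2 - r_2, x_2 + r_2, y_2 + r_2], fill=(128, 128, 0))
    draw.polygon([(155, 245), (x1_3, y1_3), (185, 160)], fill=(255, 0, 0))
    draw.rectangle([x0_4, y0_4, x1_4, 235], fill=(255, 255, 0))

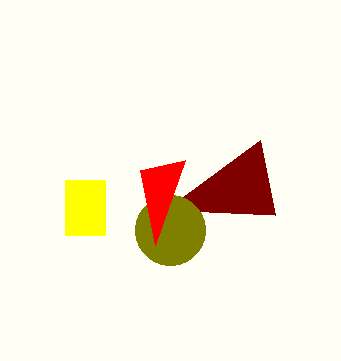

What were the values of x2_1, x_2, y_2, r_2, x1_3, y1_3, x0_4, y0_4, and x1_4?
x2_1 = 260
x_2 = 170
y_2 = 230
r_2 = 35
x1_3 = 140
y1_3 = 170
x0_4 = 65
y0_4 = 180
x1_4 = 105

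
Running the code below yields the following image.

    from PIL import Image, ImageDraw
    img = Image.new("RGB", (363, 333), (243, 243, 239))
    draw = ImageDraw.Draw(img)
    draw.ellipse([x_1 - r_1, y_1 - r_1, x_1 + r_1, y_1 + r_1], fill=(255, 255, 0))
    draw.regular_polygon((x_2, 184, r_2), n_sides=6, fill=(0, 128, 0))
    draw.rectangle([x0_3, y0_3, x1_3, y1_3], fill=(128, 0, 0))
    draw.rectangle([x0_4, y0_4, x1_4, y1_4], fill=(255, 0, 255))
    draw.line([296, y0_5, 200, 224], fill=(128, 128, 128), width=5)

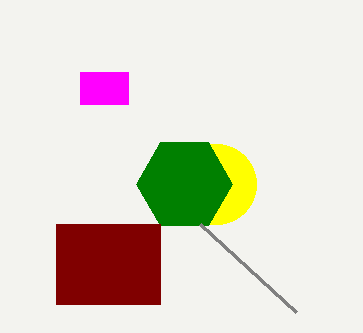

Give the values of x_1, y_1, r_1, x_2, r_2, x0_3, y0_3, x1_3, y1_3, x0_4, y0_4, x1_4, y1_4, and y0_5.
x_1 = 216
y_1 = 184
r_1 = 40
x_2 = 184
r_2 = 48
x0_3 = 56
y0_3 = 224
x1_3 = 160
y1_3 = 304
x0_4 = 80
y0_4 = 72
x1_4 = 128
y1_4 = 104
y0_5 = 312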